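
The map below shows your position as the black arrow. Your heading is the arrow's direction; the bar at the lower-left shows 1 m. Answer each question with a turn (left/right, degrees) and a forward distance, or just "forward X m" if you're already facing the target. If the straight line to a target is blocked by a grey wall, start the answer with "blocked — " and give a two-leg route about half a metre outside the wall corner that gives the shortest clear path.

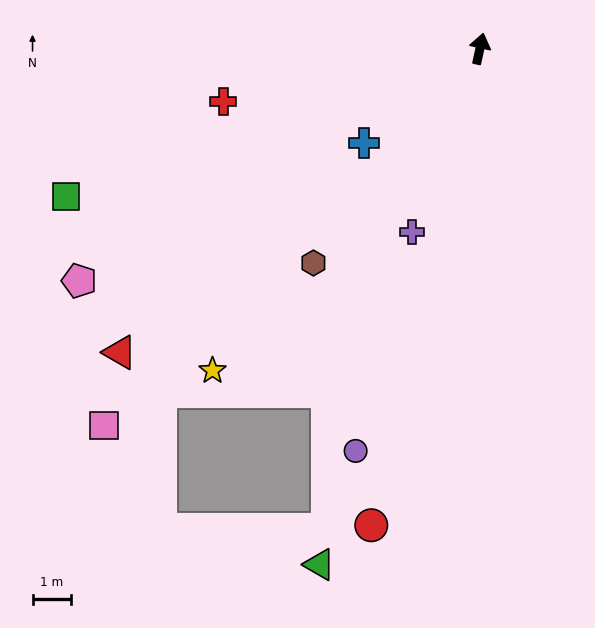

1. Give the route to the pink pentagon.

turn left 132°, forward 12.1 m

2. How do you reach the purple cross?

turn left 172°, forward 5.1 m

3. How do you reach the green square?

turn left 122°, forward 11.5 m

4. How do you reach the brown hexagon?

turn left 155°, forward 7.1 m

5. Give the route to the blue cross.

turn left 142°, forward 3.9 m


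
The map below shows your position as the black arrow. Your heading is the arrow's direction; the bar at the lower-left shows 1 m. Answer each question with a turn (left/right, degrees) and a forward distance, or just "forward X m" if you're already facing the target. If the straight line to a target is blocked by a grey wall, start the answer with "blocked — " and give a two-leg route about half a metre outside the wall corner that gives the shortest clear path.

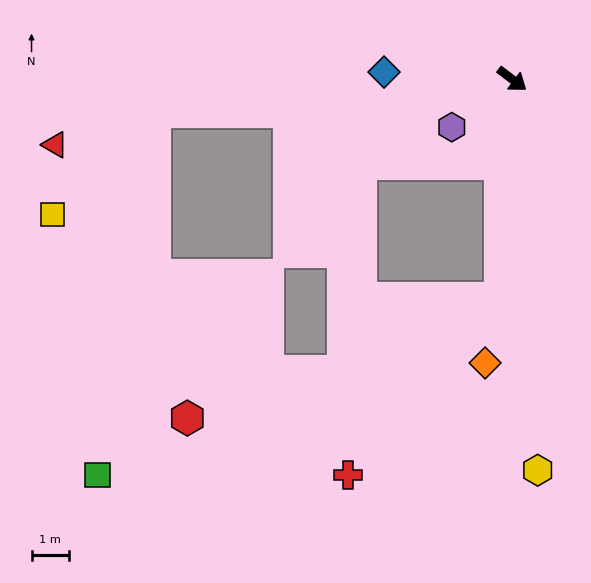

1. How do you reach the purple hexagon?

turn right 105°, forward 2.1 m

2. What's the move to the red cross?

blocked — turn right 56°, forward 5.9 m, then turn right 38°, forward 6.2 m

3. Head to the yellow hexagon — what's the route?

turn right 49°, forward 10.5 m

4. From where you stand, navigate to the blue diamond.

turn right 146°, forward 3.4 m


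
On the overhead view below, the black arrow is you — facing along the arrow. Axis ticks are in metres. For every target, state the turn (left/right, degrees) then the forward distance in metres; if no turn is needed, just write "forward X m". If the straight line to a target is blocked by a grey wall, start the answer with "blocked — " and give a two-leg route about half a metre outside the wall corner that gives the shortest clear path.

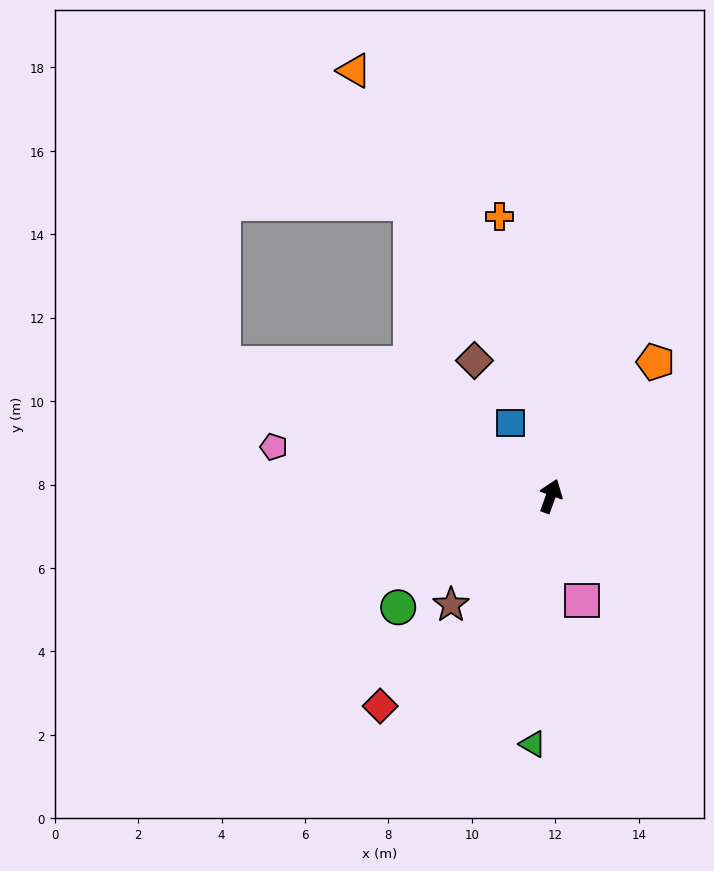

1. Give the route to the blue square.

turn left 49°, forward 2.0 m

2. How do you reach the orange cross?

turn left 30°, forward 6.8 m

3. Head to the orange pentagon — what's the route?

turn right 18°, forward 4.1 m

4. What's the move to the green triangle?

turn right 164°, forward 6.0 m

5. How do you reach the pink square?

turn right 143°, forward 2.6 m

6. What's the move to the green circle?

turn left 146°, forward 4.5 m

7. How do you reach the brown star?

turn left 157°, forward 3.5 m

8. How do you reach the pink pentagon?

turn left 100°, forward 6.7 m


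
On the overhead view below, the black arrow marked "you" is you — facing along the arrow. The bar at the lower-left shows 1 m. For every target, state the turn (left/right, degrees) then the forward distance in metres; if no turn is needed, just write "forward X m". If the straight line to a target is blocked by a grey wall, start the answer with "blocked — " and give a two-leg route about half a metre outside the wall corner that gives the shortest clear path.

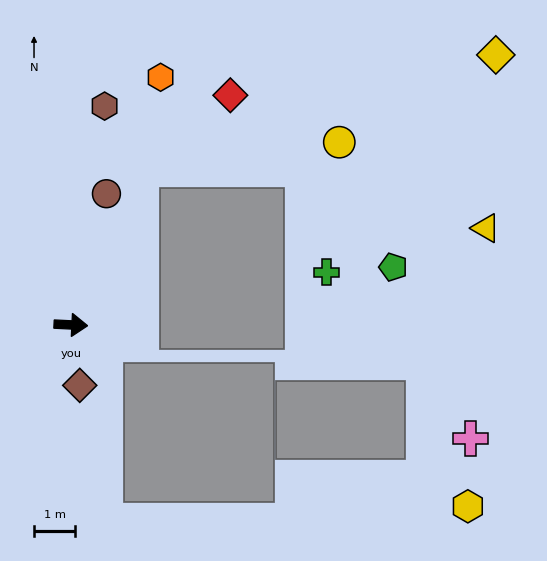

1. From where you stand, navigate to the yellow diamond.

blocked — turn left 68°, forward 4.1 m, then turn right 47°, forward 9.0 m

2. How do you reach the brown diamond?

turn right 79°, forward 1.5 m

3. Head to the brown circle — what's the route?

turn left 78°, forward 3.3 m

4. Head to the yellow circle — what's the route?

blocked — turn left 68°, forward 4.1 m, then turn right 57°, forward 4.8 m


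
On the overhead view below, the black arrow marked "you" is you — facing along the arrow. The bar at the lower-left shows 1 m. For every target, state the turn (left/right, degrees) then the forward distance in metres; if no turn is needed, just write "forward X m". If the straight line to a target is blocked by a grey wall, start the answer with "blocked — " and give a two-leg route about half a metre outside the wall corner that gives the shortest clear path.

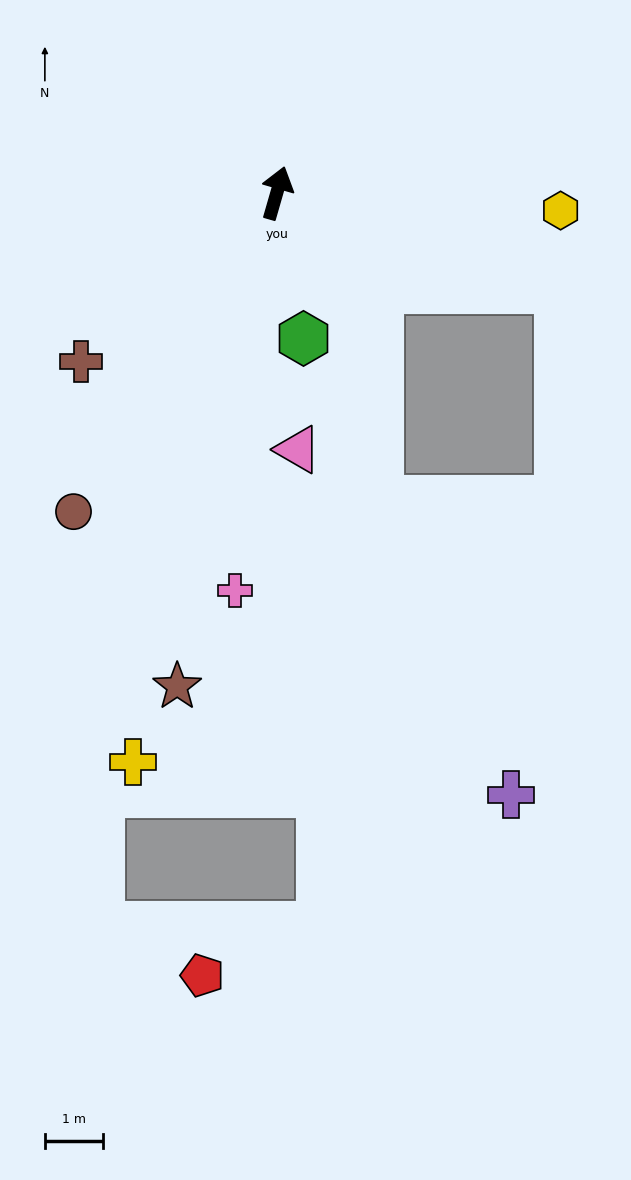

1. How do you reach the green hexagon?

turn right 154°, forward 2.5 m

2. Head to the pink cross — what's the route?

turn right 170°, forward 6.9 m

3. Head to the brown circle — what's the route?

turn left 164°, forward 6.5 m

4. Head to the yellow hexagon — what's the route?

turn right 77°, forward 4.9 m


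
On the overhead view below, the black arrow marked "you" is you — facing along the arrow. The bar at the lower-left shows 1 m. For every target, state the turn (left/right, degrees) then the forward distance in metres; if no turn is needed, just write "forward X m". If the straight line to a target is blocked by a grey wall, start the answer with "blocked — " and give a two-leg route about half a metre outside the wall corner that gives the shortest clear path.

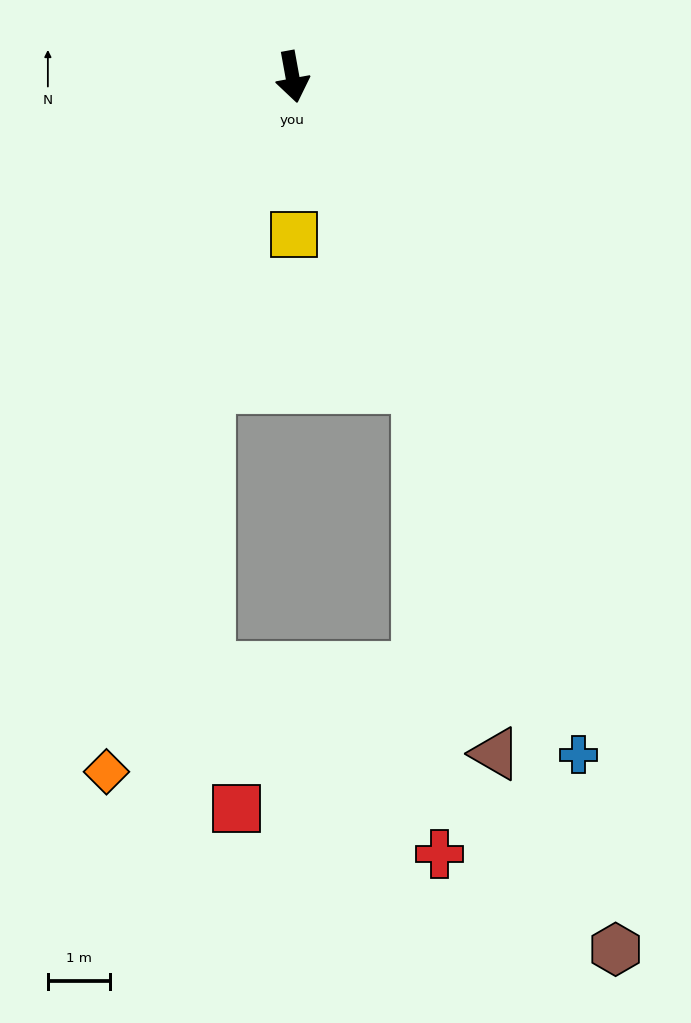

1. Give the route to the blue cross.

turn left 13°, forward 11.9 m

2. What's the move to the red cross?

blocked — turn left 12°, forward 5.4 m, then turn right 20°, forward 7.6 m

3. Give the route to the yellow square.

turn right 10°, forward 2.5 m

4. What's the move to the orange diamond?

turn right 25°, forward 11.6 m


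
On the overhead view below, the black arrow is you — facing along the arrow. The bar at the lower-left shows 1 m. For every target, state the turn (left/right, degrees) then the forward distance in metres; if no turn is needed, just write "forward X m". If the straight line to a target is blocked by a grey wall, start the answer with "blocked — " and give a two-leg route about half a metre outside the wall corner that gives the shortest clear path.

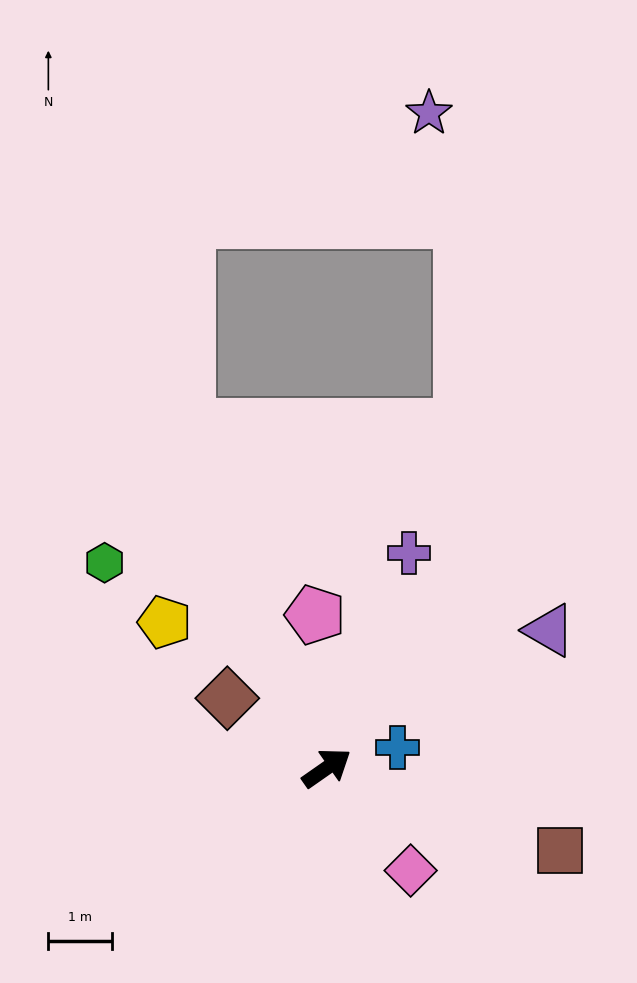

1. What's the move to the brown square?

turn right 54°, forward 3.9 m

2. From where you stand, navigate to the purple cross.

turn left 34°, forward 3.6 m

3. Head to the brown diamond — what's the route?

turn left 110°, forward 1.9 m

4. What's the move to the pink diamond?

turn right 86°, forward 2.1 m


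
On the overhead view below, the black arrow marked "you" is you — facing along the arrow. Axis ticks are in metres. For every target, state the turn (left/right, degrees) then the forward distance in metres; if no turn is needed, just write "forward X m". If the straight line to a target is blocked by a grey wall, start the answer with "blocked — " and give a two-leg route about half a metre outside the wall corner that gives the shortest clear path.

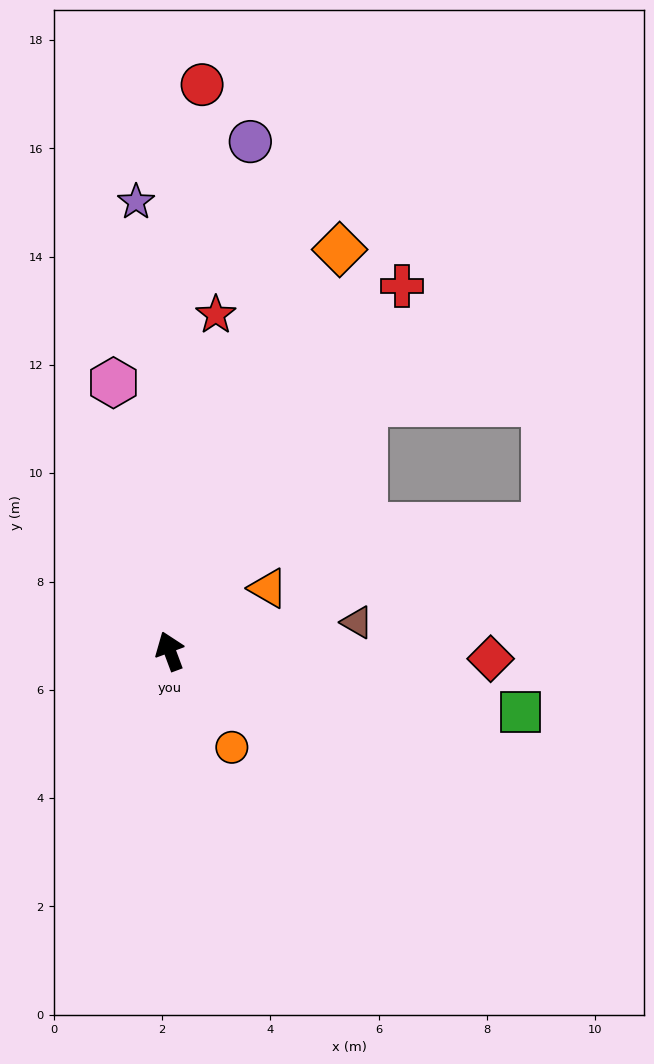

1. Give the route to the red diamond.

turn right 112°, forward 5.9 m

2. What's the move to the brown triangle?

turn right 102°, forward 3.5 m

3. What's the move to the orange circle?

turn right 168°, forward 2.1 m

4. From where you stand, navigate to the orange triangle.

turn right 78°, forward 2.2 m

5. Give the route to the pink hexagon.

turn right 9°, forward 5.1 m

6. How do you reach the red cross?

turn right 53°, forward 8.0 m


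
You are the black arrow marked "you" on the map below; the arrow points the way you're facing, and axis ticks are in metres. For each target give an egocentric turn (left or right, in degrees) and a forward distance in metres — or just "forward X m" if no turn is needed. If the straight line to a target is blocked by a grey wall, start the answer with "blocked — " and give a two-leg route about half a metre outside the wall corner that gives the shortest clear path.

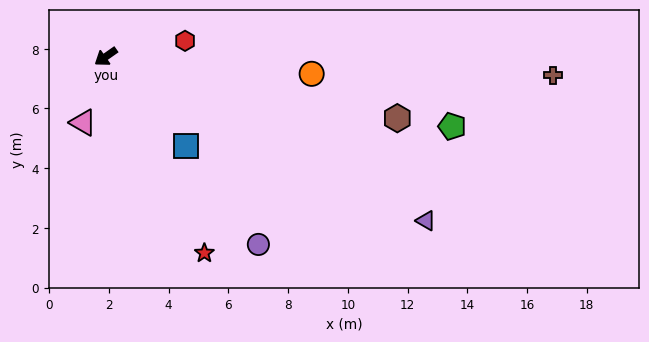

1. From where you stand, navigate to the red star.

turn left 82°, forward 7.4 m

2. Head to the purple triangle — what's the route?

turn left 118°, forward 12.0 m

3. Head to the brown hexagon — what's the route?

turn left 133°, forward 10.0 m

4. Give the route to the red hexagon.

turn left 156°, forward 2.7 m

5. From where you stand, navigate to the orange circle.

turn left 140°, forward 6.9 m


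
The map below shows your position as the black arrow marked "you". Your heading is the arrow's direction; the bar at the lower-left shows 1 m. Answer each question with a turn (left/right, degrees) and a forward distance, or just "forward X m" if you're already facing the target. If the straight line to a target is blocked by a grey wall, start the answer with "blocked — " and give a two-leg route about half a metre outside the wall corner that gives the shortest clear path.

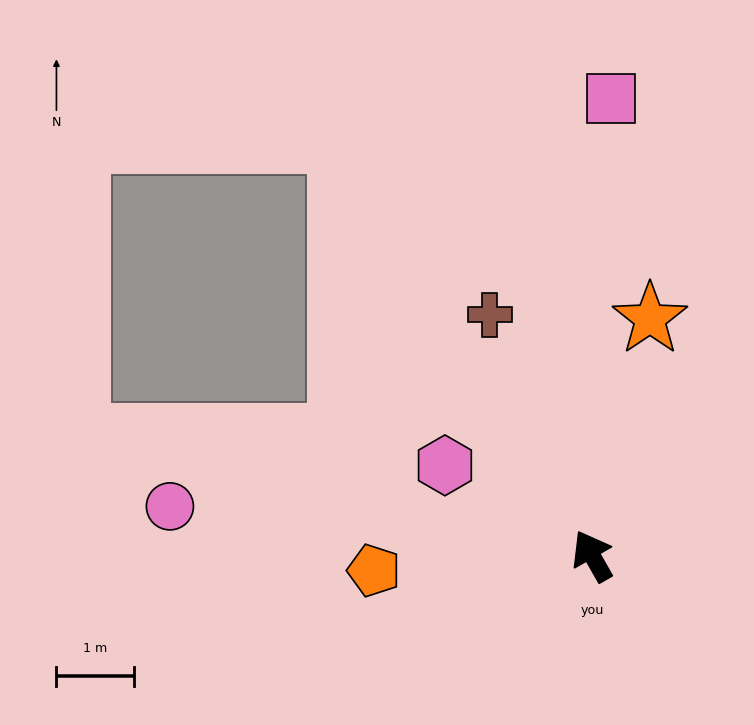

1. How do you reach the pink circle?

turn left 54°, forward 5.5 m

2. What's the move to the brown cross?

turn right 7°, forward 3.4 m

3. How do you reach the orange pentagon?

turn left 64°, forward 2.8 m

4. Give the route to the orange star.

turn right 43°, forward 3.2 m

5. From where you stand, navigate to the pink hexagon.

turn left 29°, forward 2.2 m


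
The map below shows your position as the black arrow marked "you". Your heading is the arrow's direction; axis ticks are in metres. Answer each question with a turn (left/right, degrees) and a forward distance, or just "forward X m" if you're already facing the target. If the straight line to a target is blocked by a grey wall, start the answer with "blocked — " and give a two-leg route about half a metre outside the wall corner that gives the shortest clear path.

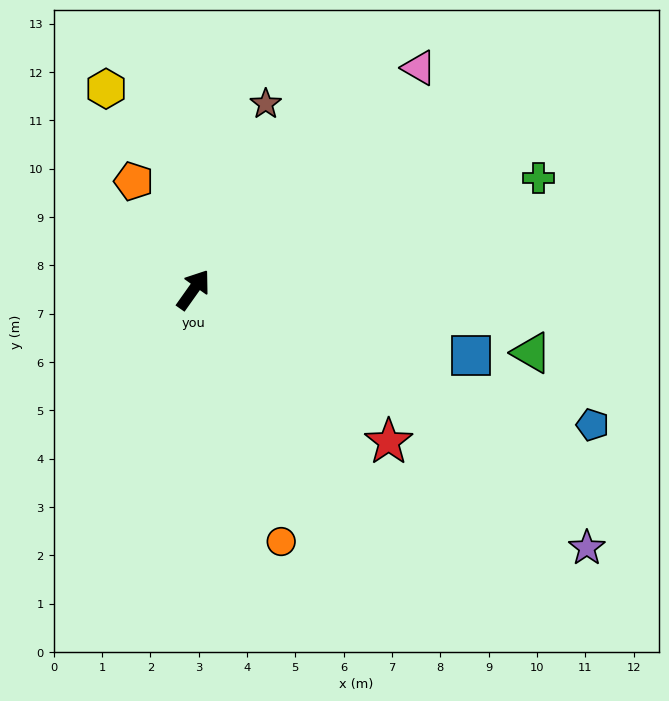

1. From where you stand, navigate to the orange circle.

turn right 125°, forward 5.5 m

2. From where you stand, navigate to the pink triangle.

turn right 10°, forward 6.5 m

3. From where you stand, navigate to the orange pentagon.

turn left 64°, forward 2.6 m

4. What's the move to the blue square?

turn right 68°, forward 5.9 m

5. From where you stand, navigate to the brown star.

turn left 14°, forward 4.1 m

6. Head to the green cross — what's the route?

turn right 37°, forward 7.5 m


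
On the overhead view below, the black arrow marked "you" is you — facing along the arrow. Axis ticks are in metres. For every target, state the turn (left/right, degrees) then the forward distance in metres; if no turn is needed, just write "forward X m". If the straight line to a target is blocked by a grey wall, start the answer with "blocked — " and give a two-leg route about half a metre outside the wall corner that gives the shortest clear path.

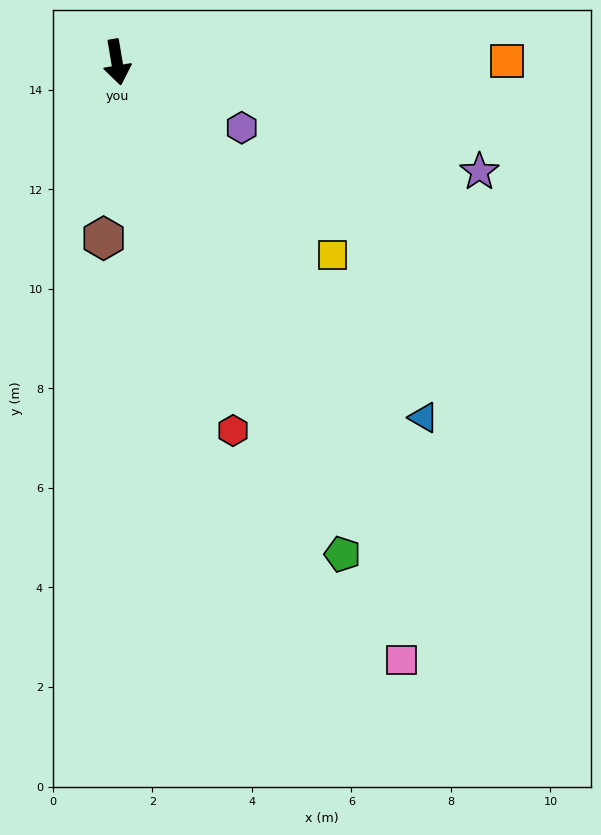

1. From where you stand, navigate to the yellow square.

turn left 39°, forward 5.8 m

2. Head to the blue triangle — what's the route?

turn left 31°, forward 9.4 m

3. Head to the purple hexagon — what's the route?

turn left 53°, forward 2.8 m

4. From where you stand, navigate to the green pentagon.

turn left 15°, forward 10.9 m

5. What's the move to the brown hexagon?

turn right 14°, forward 3.5 m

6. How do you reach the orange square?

turn left 81°, forward 7.8 m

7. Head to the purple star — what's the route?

turn left 64°, forward 7.6 m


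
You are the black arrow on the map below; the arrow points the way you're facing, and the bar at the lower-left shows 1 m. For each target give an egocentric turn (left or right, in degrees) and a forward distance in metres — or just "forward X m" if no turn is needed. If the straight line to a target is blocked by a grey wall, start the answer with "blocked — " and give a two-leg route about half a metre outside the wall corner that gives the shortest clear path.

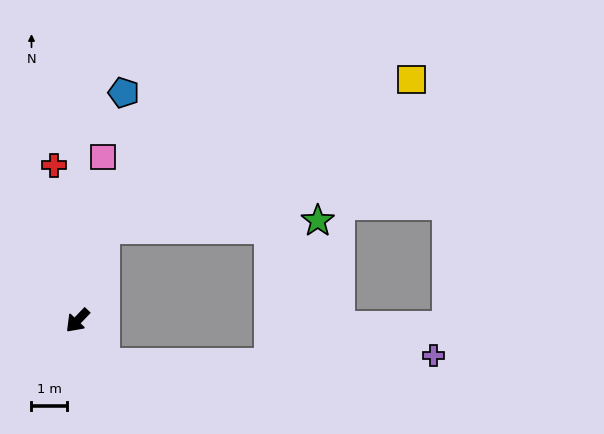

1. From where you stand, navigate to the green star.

blocked — turn right 153°, forward 2.7 m, then turn right 71°, forward 6.0 m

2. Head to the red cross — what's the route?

turn right 128°, forward 4.4 m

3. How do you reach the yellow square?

blocked — turn right 153°, forward 2.7 m, then turn right 47°, forward 9.6 m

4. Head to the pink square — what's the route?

turn right 145°, forward 4.7 m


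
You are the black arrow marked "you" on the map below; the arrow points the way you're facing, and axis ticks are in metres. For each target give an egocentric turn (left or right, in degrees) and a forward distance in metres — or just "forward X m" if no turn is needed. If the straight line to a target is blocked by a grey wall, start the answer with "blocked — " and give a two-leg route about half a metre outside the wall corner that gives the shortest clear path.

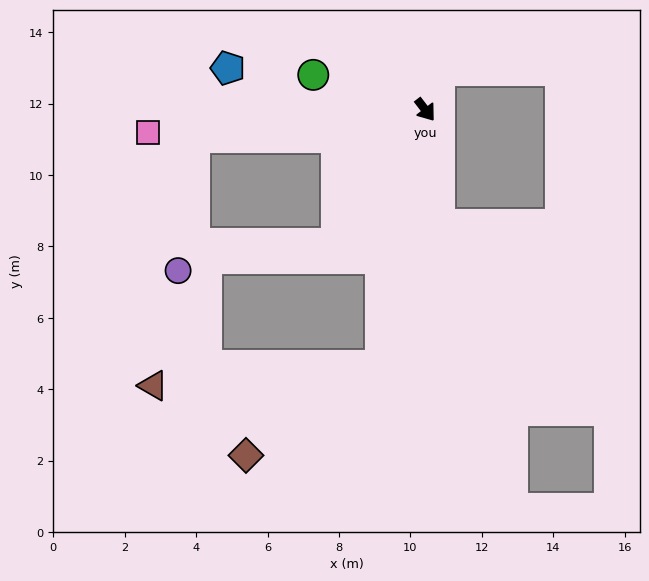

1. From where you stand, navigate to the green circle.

turn right 145°, forward 3.3 m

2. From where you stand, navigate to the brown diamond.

blocked — turn right 48°, forward 7.3 m, then turn right 46°, forward 4.5 m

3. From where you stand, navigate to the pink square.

turn right 123°, forward 7.8 m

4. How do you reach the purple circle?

blocked — turn right 121°, forward 6.5 m, then turn left 76°, forward 3.8 m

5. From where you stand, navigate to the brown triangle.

blocked — turn right 48°, forward 7.3 m, then turn right 74°, forward 6.4 m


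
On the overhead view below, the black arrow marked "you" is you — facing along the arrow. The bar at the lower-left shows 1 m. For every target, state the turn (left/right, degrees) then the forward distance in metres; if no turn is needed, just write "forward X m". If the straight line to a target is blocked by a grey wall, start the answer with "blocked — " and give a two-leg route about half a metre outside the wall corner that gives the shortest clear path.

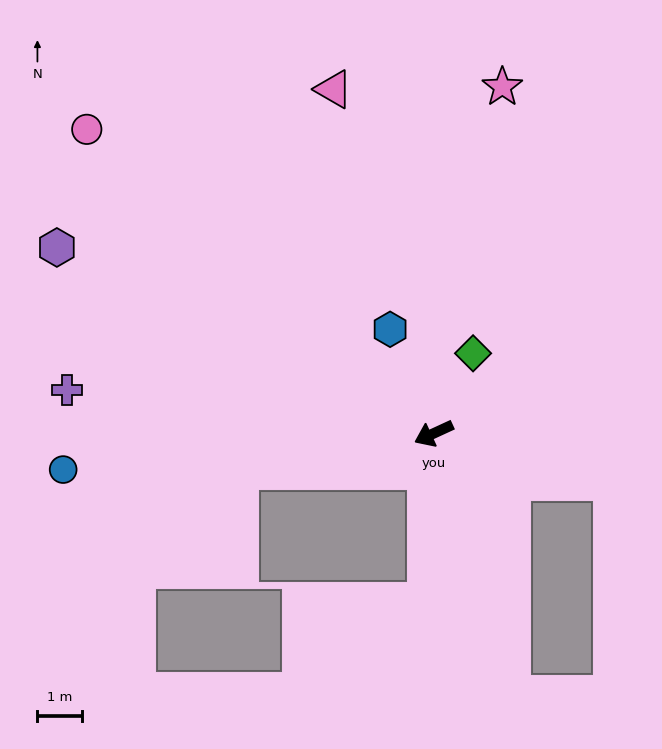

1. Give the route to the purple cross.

turn right 32°, forward 8.2 m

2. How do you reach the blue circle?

turn right 19°, forward 8.3 m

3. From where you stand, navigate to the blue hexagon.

turn right 92°, forward 2.5 m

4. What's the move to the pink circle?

turn right 66°, forward 10.3 m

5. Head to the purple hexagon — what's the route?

turn right 51°, forward 9.4 m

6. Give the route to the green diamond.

turn right 141°, forward 2.0 m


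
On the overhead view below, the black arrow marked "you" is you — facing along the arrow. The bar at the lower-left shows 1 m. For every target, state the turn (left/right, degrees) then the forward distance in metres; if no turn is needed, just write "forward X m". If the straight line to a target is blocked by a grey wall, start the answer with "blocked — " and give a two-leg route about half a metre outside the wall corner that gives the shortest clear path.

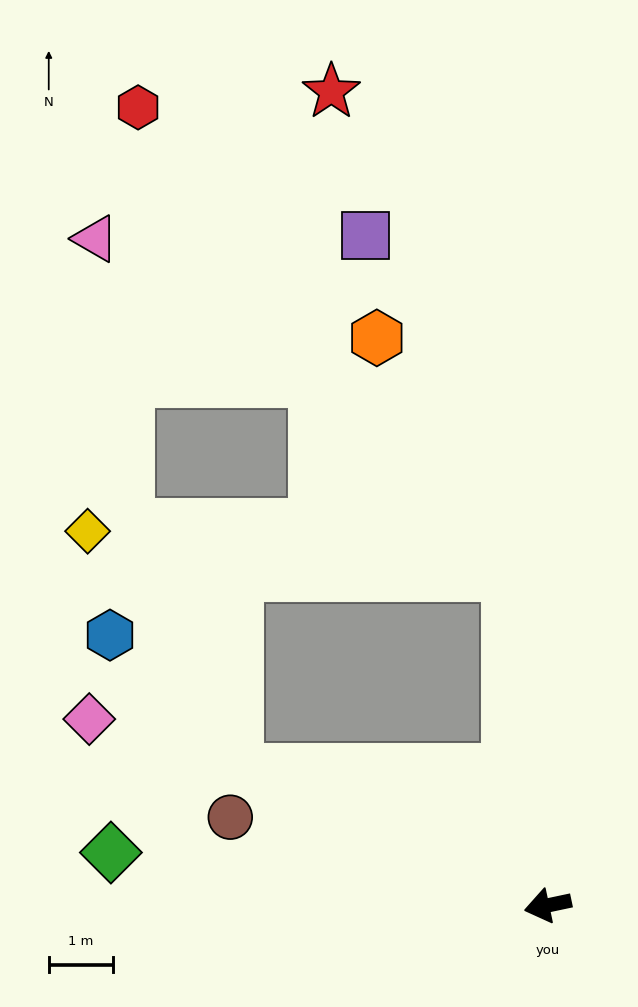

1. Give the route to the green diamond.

turn right 19°, forward 6.9 m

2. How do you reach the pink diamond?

turn right 34°, forward 7.8 m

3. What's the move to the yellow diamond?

blocked — turn right 95°, forward 5.2 m, then turn left 77°, forward 6.6 m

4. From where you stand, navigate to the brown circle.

turn right 27°, forward 5.2 m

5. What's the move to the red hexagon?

blocked — turn right 95°, forward 5.2 m, then turn left 31°, forward 9.3 m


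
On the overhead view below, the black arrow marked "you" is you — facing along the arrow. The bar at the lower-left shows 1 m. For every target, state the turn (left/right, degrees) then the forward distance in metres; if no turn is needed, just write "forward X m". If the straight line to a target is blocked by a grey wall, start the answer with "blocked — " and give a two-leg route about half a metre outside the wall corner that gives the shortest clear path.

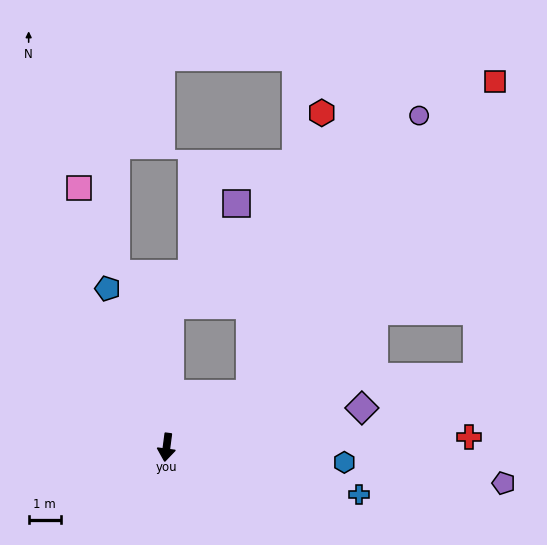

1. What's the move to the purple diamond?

turn left 109°, forward 6.2 m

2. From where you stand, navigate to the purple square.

blocked — turn right 174°, forward 4.4 m, then turn right 31°, forward 3.8 m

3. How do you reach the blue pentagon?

turn right 152°, forward 5.3 m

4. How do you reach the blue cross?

turn left 84°, forward 6.2 m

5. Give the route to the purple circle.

blocked — turn left 131°, forward 3.1 m, then turn left 25°, forward 10.1 m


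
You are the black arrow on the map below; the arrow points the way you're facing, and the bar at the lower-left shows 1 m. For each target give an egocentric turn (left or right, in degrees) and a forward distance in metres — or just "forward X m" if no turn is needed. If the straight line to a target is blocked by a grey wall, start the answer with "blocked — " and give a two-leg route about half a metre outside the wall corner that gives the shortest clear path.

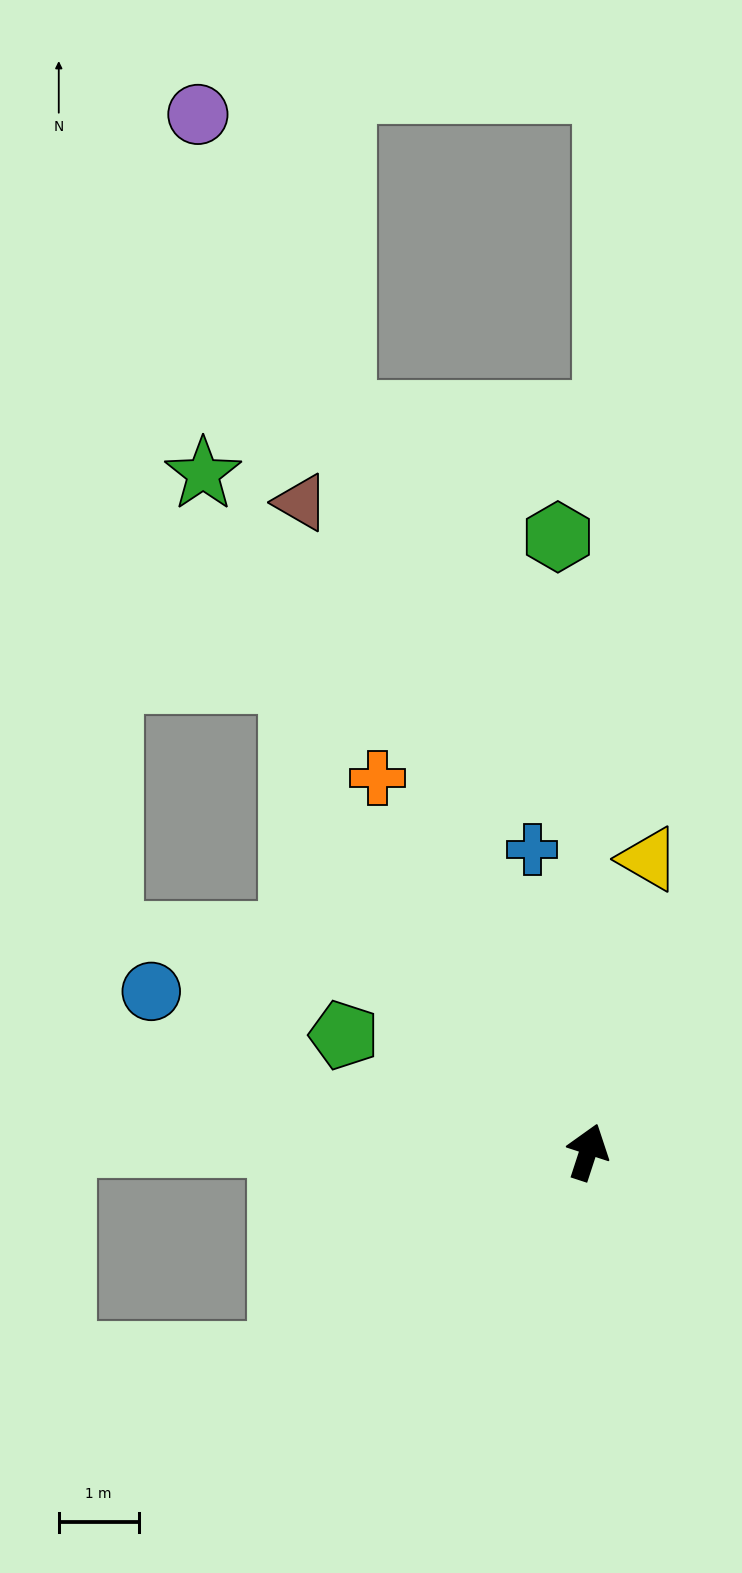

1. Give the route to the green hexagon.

turn left 21°, forward 7.7 m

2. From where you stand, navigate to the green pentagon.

turn left 82°, forward 3.4 m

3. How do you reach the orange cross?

turn left 47°, forward 5.4 m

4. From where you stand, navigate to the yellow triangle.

turn left 6°, forward 3.8 m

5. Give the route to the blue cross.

turn left 29°, forward 3.9 m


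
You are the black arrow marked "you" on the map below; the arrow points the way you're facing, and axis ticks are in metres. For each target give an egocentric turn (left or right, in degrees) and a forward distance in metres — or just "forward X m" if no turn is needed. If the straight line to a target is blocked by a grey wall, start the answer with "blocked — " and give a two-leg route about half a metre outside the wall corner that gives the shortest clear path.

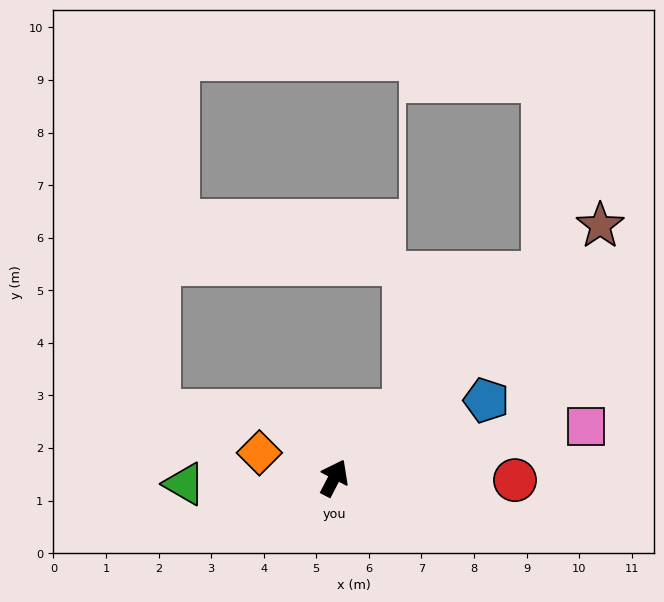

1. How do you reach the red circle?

turn right 63°, forward 3.4 m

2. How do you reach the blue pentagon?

turn right 36°, forward 3.2 m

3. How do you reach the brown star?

turn right 19°, forward 7.0 m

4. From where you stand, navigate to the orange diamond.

turn left 99°, forward 1.5 m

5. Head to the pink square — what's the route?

turn right 51°, forward 4.9 m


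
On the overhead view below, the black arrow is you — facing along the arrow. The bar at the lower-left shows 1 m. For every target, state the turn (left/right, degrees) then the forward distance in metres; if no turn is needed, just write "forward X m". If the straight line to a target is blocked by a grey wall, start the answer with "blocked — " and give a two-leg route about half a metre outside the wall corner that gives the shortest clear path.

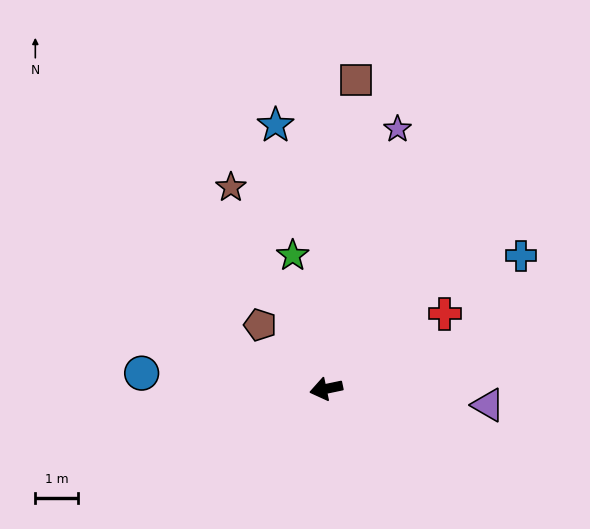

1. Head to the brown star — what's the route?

turn right 77°, forward 5.2 m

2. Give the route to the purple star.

turn right 117°, forward 6.3 m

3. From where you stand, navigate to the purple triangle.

turn left 162°, forward 3.8 m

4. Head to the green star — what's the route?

turn right 88°, forward 3.2 m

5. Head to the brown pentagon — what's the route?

turn right 56°, forward 2.2 m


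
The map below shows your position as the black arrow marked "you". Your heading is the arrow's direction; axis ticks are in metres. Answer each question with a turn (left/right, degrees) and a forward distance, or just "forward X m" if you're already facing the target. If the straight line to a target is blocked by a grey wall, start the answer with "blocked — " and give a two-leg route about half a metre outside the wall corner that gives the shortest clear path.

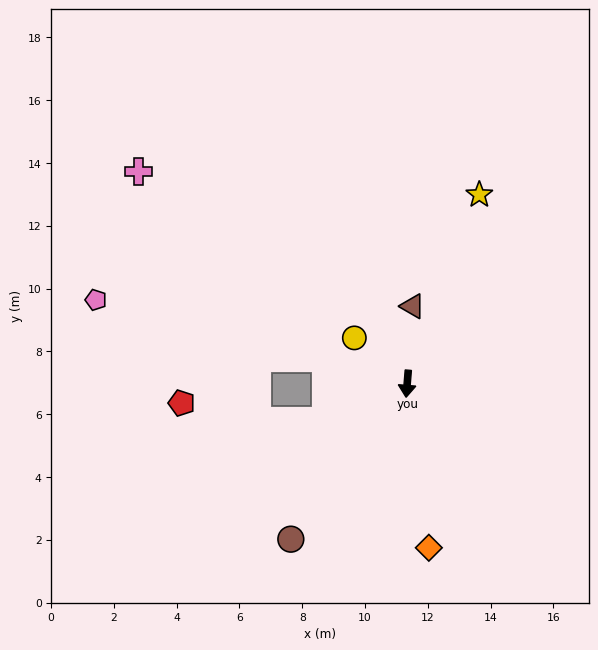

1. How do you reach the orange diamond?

turn left 12°, forward 5.3 m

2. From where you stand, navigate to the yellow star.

turn left 164°, forward 6.4 m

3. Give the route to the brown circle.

turn right 32°, forward 6.2 m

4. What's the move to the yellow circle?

turn right 126°, forward 2.2 m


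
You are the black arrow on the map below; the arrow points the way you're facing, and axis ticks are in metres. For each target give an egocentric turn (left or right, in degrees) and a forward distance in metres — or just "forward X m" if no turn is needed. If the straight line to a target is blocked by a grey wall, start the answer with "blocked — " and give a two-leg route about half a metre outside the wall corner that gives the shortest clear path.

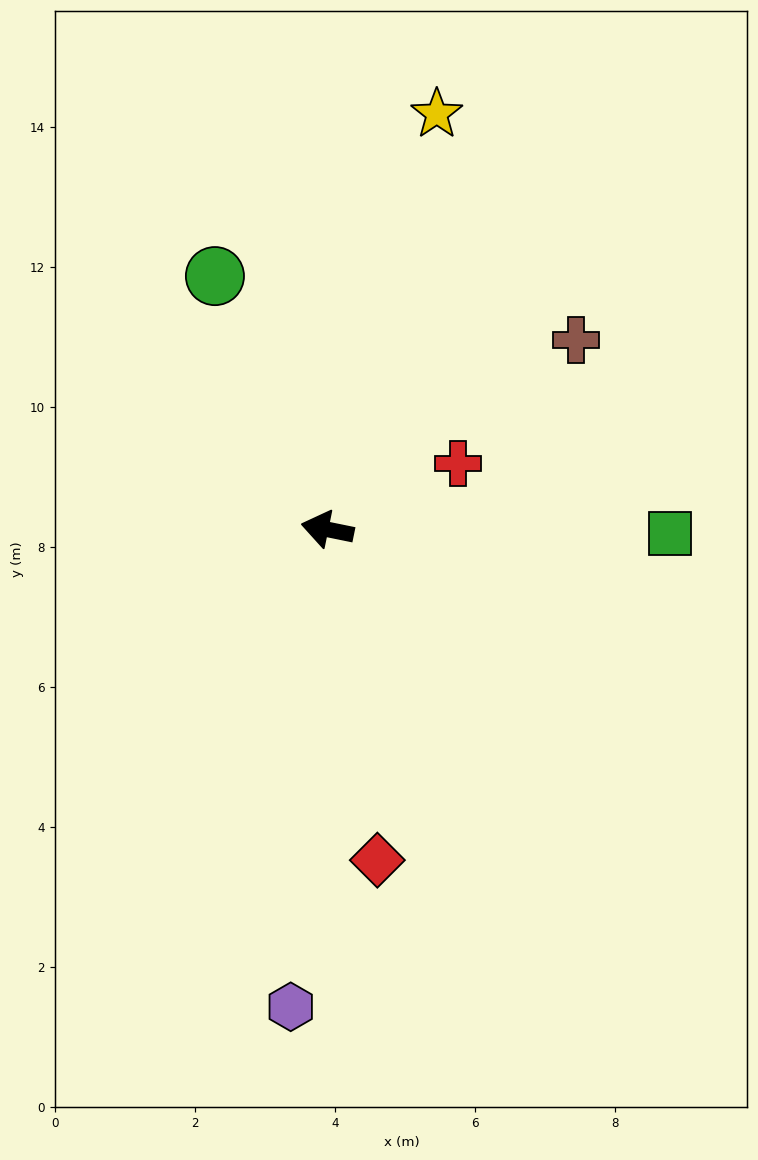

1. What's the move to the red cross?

turn right 142°, forward 2.1 m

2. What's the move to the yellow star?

turn right 93°, forward 6.1 m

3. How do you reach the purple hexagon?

turn left 97°, forward 6.8 m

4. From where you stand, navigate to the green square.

turn right 169°, forward 4.9 m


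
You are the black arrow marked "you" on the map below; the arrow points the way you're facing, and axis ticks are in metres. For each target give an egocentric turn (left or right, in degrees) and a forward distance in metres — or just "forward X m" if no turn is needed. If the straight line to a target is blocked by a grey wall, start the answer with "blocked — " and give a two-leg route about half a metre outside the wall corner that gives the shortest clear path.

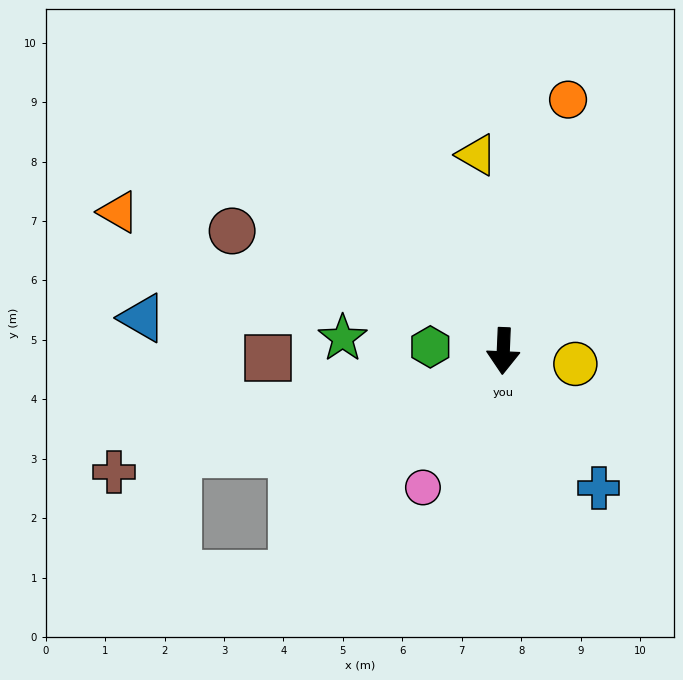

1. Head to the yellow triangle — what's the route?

turn right 170°, forward 3.3 m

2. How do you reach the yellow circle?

turn left 82°, forward 1.2 m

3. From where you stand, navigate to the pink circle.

turn right 28°, forward 2.7 m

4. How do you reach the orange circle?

turn left 168°, forward 4.4 m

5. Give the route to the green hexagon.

turn right 91°, forward 1.2 m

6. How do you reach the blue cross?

turn left 37°, forward 2.8 m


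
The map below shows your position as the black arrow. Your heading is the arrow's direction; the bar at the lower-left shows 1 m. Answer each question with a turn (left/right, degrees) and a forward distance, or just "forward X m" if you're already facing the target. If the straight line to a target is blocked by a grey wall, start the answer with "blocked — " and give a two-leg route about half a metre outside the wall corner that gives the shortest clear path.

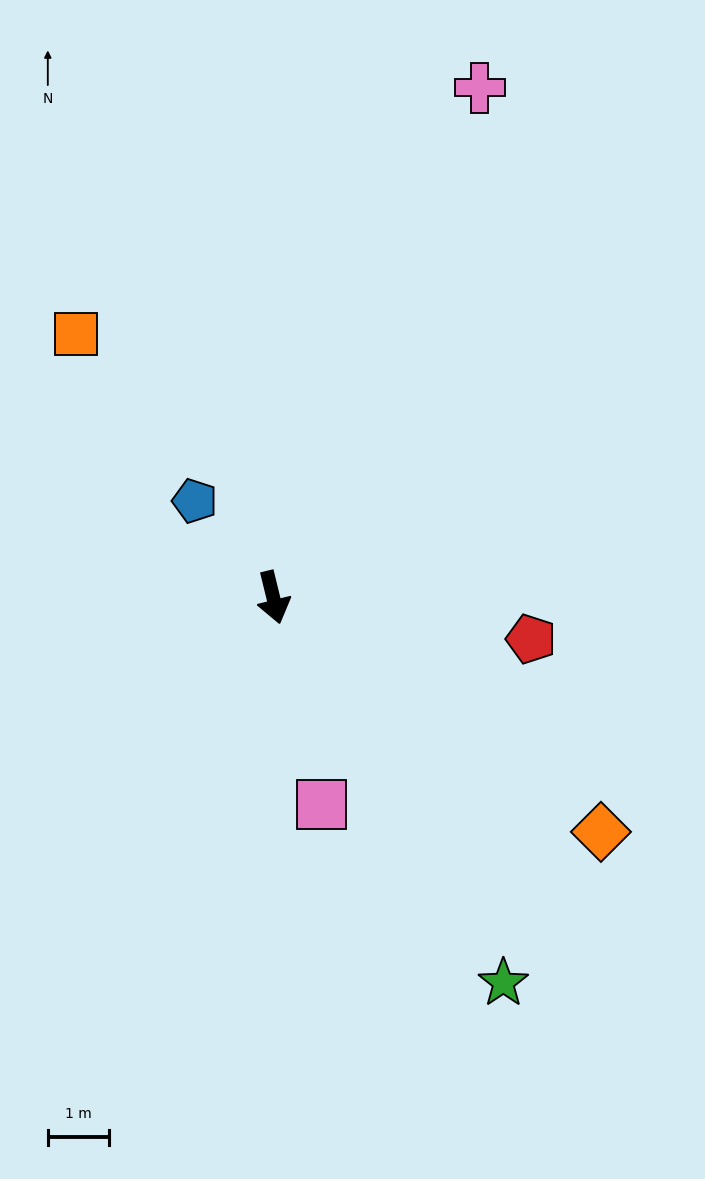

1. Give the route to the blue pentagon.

turn right 155°, forward 2.0 m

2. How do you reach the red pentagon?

turn left 67°, forward 4.3 m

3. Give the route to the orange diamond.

turn left 41°, forward 6.6 m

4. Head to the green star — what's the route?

turn left 17°, forward 7.3 m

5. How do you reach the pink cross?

turn left 144°, forward 9.0 m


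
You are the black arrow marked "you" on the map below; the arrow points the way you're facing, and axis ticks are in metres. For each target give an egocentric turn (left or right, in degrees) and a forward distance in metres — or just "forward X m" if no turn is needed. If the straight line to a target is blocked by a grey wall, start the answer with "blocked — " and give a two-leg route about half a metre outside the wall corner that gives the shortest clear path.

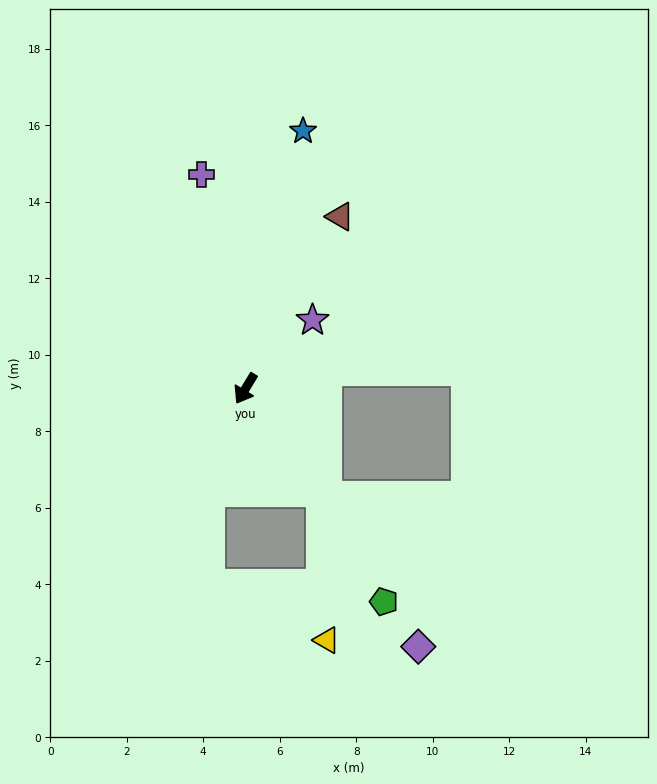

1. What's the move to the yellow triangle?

blocked — turn left 68°, forward 3.3 m, then turn right 35°, forward 3.9 m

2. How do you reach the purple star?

turn left 167°, forward 2.5 m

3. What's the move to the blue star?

turn right 161°, forward 6.9 m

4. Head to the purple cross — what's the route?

turn right 137°, forward 5.7 m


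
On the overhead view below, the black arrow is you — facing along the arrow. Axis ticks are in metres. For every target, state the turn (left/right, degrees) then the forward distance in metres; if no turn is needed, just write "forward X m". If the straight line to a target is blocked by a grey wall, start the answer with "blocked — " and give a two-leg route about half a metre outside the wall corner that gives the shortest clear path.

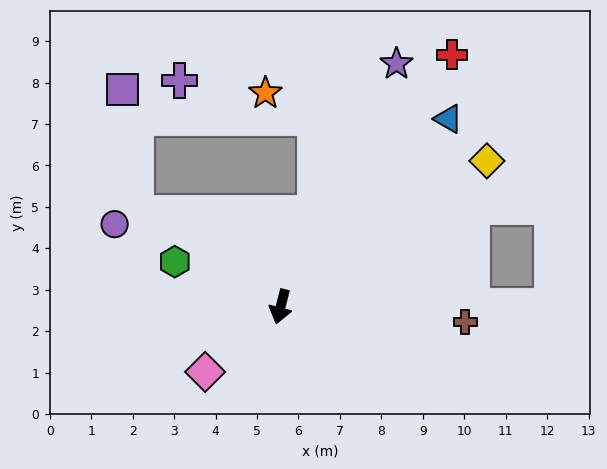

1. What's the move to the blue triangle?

turn left 153°, forward 6.1 m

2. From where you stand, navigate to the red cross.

turn left 160°, forward 7.4 m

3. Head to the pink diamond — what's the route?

turn right 35°, forward 2.4 m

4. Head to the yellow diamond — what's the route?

turn left 140°, forward 6.1 m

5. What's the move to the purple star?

turn left 169°, forward 6.5 m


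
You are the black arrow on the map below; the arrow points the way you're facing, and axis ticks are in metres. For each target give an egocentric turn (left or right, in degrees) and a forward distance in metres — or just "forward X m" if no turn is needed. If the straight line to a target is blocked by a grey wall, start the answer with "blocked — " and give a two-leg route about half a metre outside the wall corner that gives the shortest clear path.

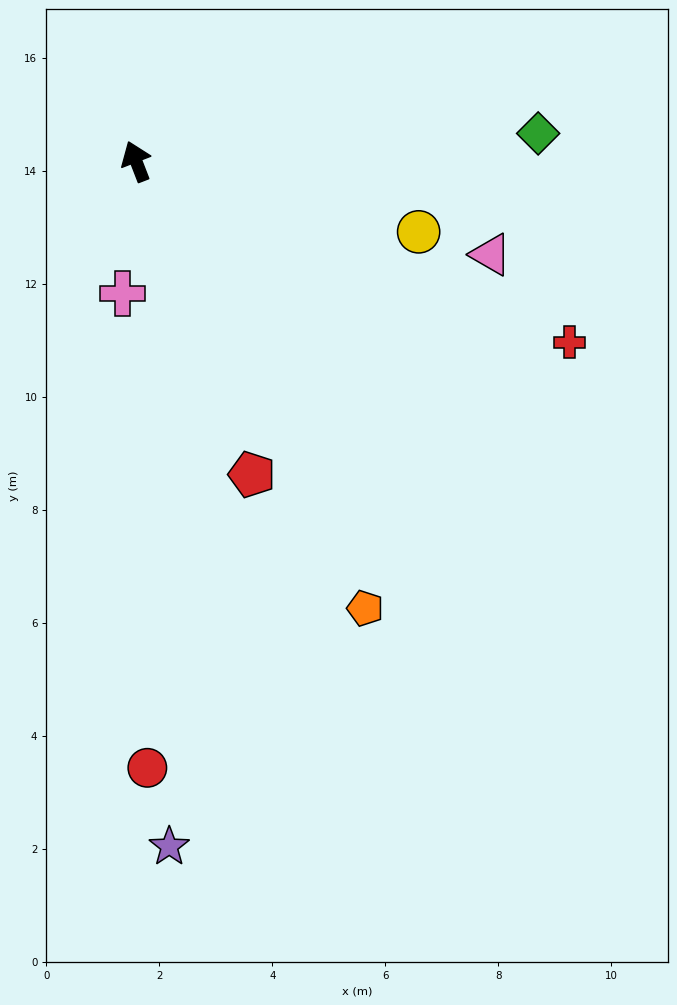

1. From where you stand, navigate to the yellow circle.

turn right 125°, forward 5.2 m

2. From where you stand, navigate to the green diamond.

turn right 107°, forward 7.1 m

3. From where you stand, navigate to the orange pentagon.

turn right 174°, forward 8.9 m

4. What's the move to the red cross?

turn right 134°, forward 8.3 m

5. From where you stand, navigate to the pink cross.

turn left 153°, forward 2.3 m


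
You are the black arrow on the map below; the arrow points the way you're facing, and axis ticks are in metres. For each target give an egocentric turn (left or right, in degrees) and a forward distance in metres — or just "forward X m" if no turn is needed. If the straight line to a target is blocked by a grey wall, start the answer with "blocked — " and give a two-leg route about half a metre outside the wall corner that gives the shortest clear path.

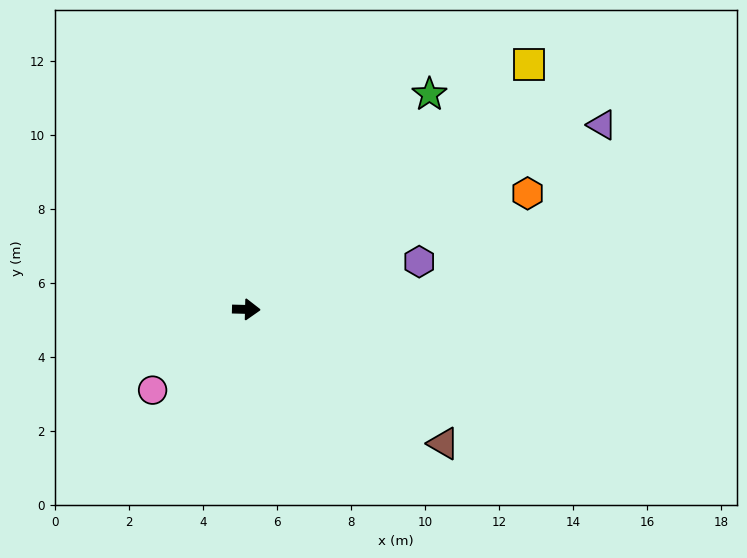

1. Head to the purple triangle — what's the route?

turn left 29°, forward 10.8 m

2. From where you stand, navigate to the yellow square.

turn left 42°, forward 10.1 m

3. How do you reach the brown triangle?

turn right 33°, forward 6.4 m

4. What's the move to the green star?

turn left 51°, forward 7.6 m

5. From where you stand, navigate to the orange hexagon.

turn left 24°, forward 8.2 m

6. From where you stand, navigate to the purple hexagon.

turn left 17°, forward 4.8 m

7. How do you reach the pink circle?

turn right 138°, forward 3.3 m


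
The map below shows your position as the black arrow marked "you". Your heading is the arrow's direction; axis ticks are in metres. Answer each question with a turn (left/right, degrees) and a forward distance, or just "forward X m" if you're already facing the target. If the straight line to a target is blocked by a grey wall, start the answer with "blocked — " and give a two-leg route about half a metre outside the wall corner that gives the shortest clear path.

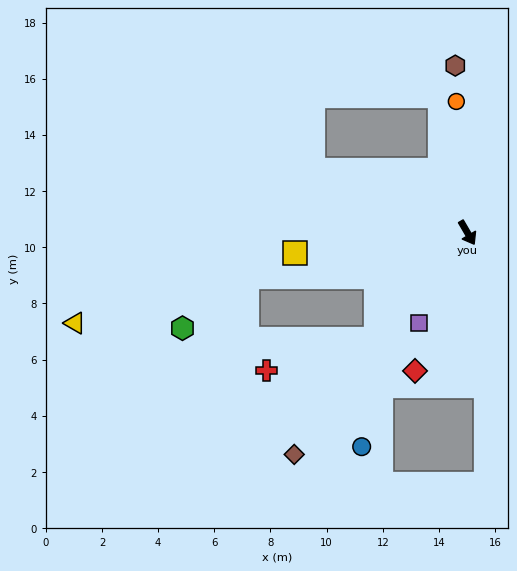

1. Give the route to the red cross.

blocked — turn right 71°, forward 5.0 m, then turn right 33°, forward 4.1 m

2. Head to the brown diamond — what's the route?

turn right 68°, forward 10.0 m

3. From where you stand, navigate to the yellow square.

turn right 114°, forward 6.2 m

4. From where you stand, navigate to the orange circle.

turn left 155°, forward 4.7 m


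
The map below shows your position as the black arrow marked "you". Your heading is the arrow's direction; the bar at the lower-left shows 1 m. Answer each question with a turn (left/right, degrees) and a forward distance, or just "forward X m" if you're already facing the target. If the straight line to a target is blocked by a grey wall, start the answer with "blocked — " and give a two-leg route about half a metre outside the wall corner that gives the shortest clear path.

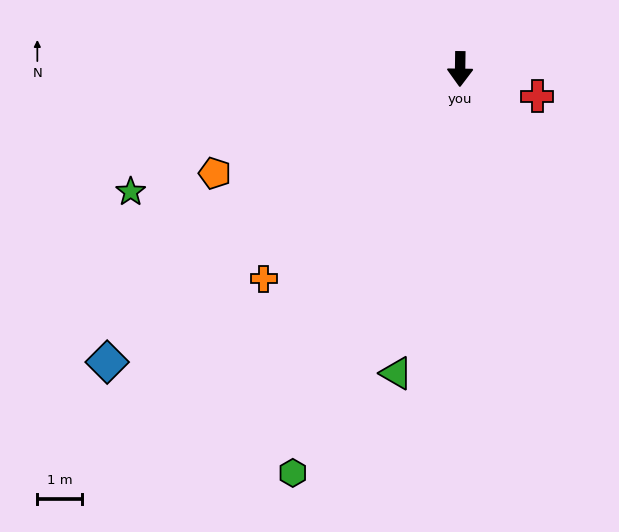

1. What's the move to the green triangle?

turn right 11°, forward 7.0 m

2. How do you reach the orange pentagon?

turn right 66°, forward 6.0 m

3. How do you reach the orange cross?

turn right 42°, forward 6.4 m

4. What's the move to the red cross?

turn left 71°, forward 1.8 m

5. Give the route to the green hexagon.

turn right 22°, forward 9.8 m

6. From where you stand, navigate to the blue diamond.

turn right 49°, forward 10.3 m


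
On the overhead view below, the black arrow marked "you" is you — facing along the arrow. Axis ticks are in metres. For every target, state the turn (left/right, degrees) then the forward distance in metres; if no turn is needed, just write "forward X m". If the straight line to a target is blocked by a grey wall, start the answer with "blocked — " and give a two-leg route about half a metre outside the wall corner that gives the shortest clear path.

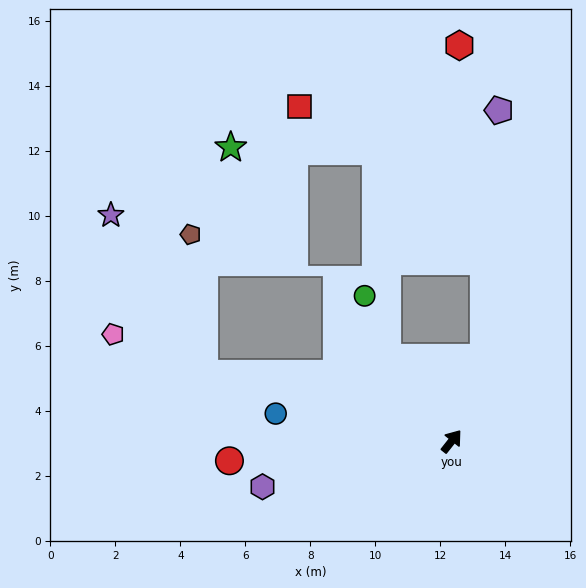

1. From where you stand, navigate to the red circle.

turn left 133°, forward 6.9 m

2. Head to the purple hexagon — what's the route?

turn left 142°, forward 6.0 m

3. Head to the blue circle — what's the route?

turn left 119°, forward 5.5 m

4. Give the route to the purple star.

blocked — turn left 113°, forward 7.9 m, then turn right 44°, forward 5.6 m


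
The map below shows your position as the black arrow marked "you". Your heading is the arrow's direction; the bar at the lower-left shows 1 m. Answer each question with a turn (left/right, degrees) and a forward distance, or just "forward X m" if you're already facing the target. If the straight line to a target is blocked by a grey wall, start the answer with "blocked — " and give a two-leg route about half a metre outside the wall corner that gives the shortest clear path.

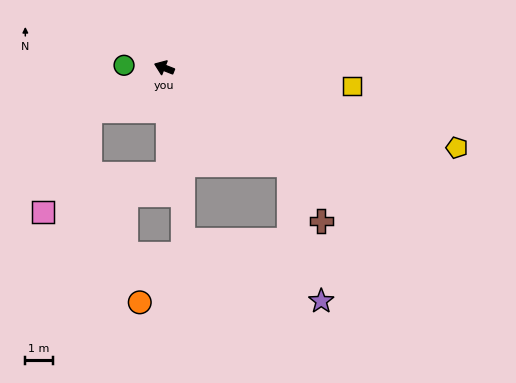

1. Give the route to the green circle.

turn left 18°, forward 1.5 m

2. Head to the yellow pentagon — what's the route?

turn right 174°, forward 11.1 m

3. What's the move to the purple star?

blocked — turn left 163°, forward 5.8 m, then turn right 38°, forward 5.1 m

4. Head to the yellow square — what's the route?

turn right 164°, forward 6.9 m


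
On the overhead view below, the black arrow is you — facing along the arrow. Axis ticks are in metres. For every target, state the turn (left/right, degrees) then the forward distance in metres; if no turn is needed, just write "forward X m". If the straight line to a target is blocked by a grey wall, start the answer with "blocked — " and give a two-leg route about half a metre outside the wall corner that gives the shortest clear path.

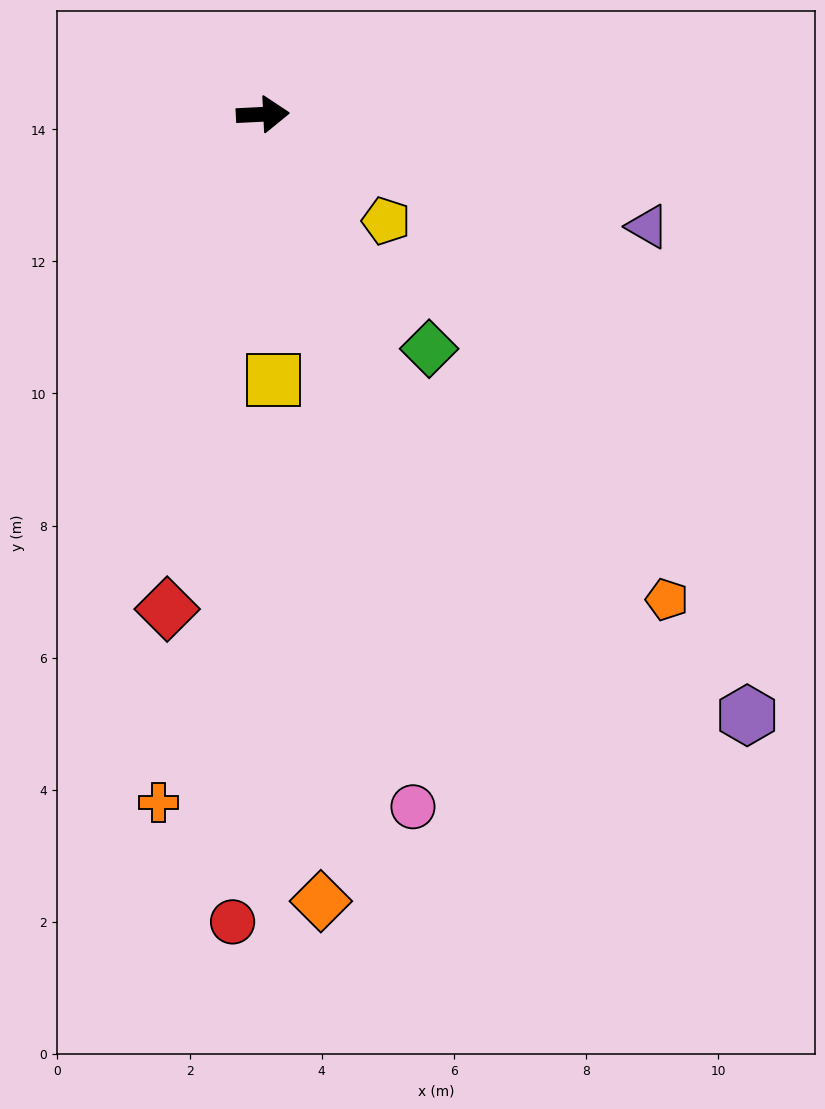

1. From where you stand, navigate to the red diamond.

turn right 104°, forward 7.6 m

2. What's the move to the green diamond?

turn right 57°, forward 4.4 m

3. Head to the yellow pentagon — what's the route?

turn right 44°, forward 2.5 m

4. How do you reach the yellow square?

turn right 91°, forward 4.0 m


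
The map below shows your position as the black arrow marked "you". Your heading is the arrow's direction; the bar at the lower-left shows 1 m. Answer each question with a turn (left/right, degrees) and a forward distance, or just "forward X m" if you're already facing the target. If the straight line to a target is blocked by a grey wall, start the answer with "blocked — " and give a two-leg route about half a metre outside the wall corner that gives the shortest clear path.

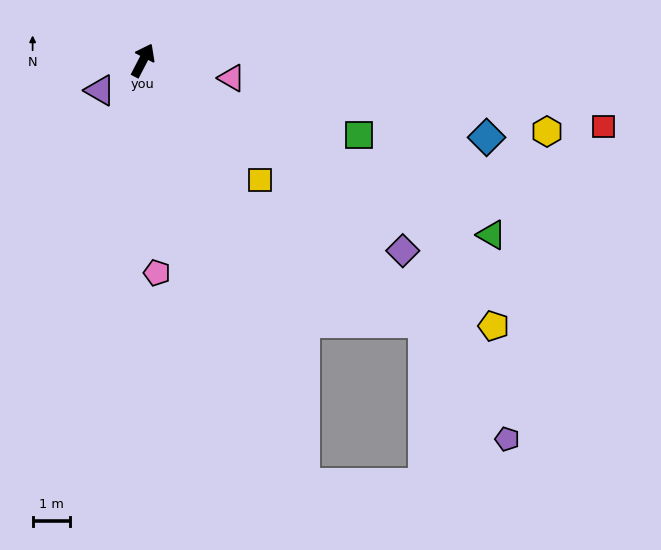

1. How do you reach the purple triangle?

turn left 152°, forward 1.4 m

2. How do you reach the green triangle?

turn right 89°, forward 10.5 m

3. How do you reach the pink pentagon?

turn right 149°, forward 5.7 m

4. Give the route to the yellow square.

turn right 108°, forward 4.5 m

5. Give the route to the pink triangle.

turn right 74°, forward 2.4 m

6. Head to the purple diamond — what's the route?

turn right 99°, forward 8.7 m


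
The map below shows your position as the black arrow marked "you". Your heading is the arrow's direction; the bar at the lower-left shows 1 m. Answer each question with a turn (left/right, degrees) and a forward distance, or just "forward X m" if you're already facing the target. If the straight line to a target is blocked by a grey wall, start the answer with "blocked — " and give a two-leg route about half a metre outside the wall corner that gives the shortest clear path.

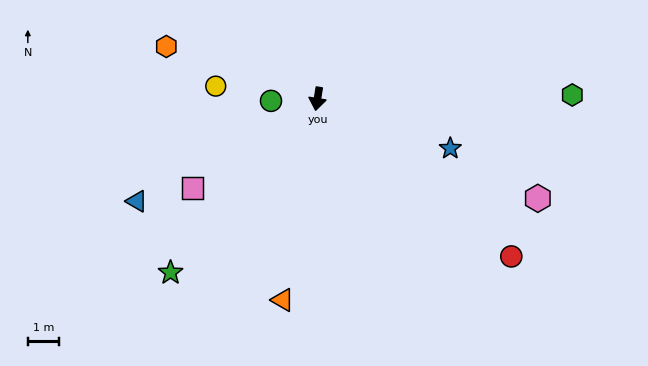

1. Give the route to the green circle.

turn right 78°, forward 1.5 m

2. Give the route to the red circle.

turn left 60°, forward 7.9 m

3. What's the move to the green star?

turn right 31°, forward 7.2 m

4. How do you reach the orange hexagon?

turn right 100°, forward 5.1 m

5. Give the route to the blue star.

turn left 79°, forward 4.5 m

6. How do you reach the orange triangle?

forward 6.5 m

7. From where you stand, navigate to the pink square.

turn right 45°, forward 4.9 m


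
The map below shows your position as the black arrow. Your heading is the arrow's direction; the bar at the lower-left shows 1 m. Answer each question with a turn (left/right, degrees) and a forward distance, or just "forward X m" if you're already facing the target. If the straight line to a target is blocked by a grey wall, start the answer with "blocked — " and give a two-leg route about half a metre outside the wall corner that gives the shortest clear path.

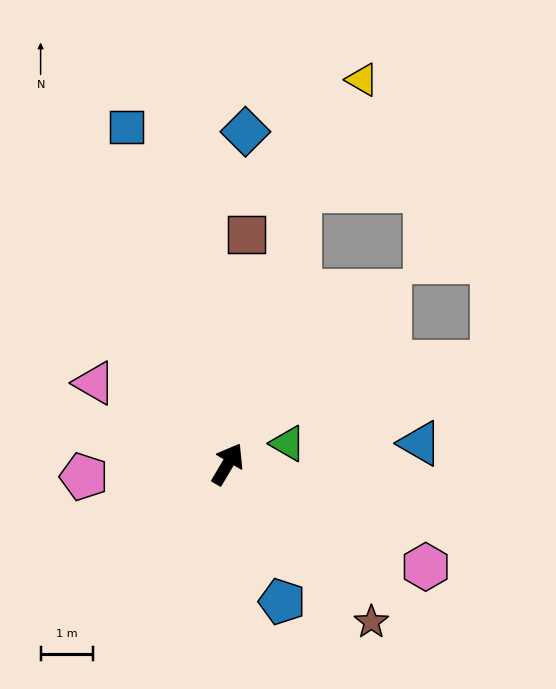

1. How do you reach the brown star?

turn right 107°, forward 4.1 m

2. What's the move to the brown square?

turn left 26°, forward 4.4 m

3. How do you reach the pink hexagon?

turn right 87°, forward 4.2 m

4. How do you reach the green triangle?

turn right 41°, forward 1.2 m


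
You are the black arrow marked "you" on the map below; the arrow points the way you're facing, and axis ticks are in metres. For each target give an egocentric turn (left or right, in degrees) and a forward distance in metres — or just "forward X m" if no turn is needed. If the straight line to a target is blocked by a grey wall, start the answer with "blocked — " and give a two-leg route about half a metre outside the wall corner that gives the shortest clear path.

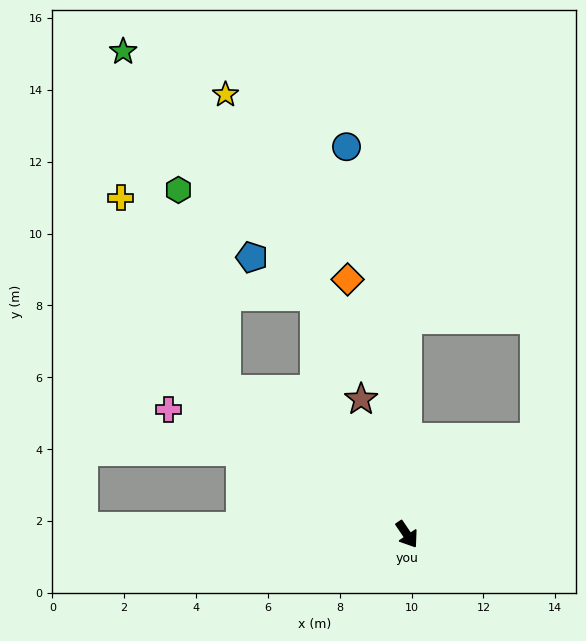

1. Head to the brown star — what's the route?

turn left 165°, forward 4.0 m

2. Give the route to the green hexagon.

blocked — turn right 163°, forward 6.5 m, then turn right 38°, forward 5.7 m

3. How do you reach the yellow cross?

blocked — turn right 163°, forward 6.5 m, then turn right 23°, forward 6.1 m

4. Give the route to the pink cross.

turn right 152°, forward 7.5 m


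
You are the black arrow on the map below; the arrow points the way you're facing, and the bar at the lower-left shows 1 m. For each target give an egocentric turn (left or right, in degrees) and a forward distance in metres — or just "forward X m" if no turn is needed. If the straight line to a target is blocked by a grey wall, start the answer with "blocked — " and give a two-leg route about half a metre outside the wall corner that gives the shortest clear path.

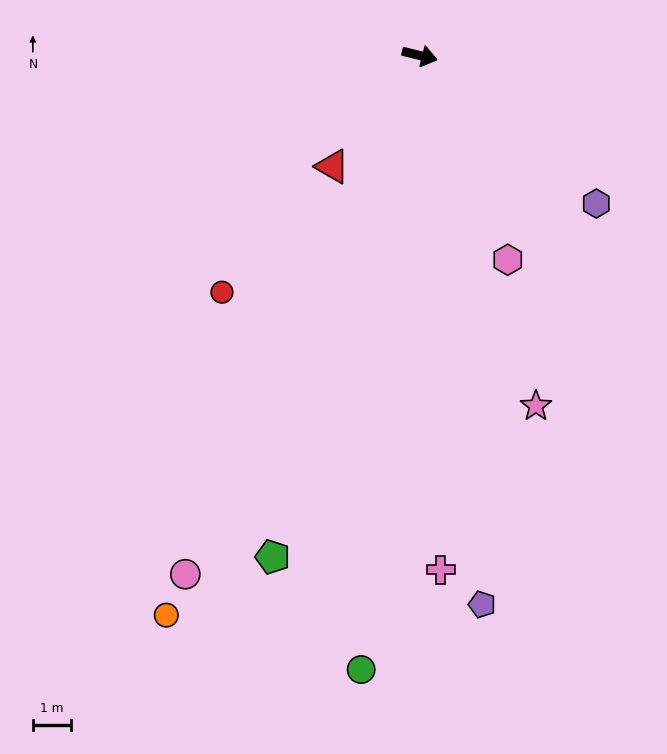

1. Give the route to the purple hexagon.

turn right 26°, forward 6.0 m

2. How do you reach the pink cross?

turn right 74°, forward 13.3 m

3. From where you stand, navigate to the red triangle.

turn right 114°, forward 3.7 m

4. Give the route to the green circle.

turn right 81°, forward 16.0 m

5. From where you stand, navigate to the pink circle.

turn right 100°, forward 14.8 m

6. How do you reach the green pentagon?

turn right 92°, forward 13.5 m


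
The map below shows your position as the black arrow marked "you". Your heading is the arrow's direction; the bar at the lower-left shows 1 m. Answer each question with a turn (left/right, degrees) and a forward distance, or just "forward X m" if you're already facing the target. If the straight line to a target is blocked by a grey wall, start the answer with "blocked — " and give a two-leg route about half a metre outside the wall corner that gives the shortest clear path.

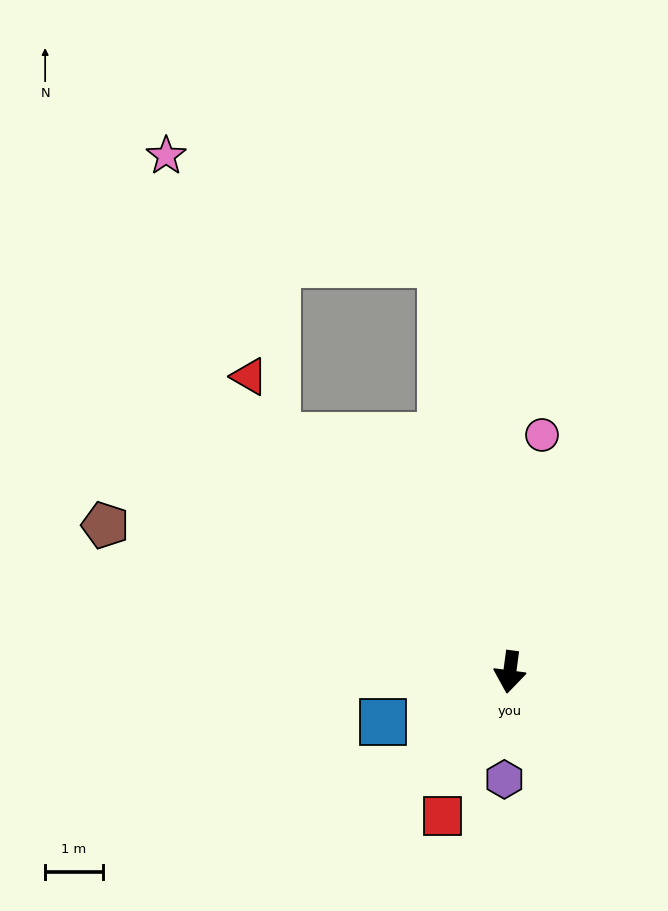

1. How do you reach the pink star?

blocked — turn right 163°, forward 7.2 m, then turn left 59°, forward 5.1 m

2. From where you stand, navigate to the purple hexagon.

turn left 5°, forward 1.9 m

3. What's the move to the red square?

turn right 18°, forward 2.7 m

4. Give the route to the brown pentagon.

turn right 102°, forward 7.4 m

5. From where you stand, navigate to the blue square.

turn right 61°, forward 2.3 m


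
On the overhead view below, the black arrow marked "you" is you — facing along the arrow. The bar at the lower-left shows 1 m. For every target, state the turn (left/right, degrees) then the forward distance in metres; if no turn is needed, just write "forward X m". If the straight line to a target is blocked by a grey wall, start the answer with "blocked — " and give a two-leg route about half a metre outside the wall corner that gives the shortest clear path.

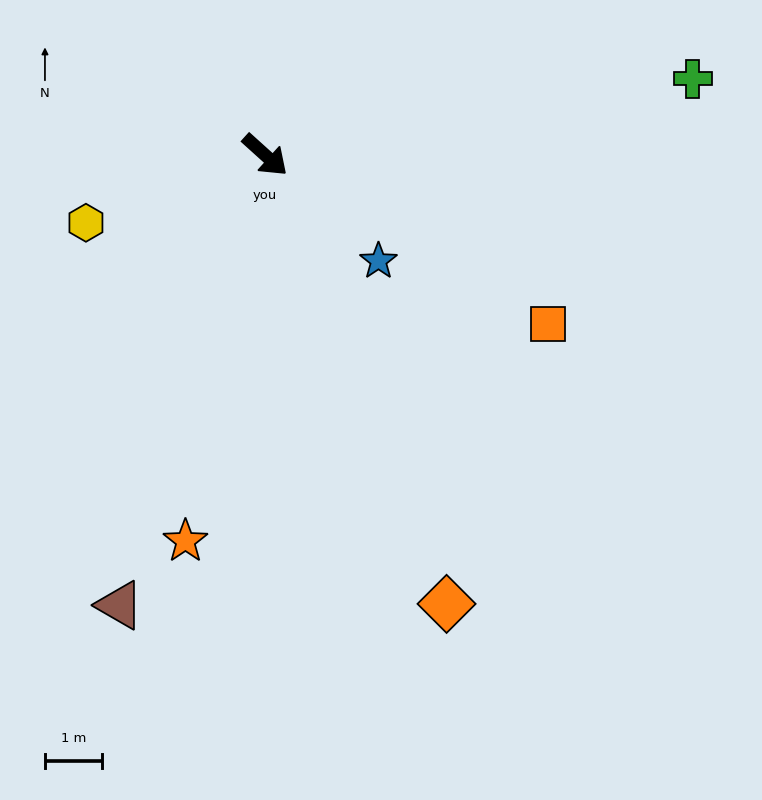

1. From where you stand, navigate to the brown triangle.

turn right 66°, forward 8.2 m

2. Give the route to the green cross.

turn left 52°, forward 7.6 m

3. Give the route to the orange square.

turn left 11°, forward 5.7 m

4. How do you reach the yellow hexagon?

turn right 117°, forward 3.3 m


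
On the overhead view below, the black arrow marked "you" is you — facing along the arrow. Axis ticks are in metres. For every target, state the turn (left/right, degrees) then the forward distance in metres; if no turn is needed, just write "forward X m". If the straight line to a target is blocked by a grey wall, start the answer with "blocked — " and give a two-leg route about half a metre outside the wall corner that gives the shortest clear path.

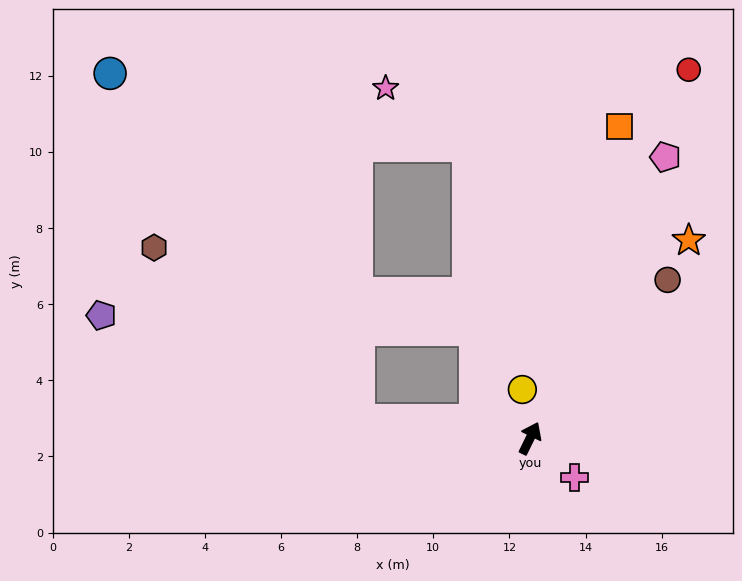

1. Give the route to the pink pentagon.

forward 8.2 m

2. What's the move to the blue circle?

blocked — turn left 110°, forward 4.5 m, then turn right 48°, forward 11.2 m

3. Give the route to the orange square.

turn left 10°, forward 8.5 m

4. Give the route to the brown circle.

turn right 15°, forward 5.5 m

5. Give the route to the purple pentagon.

blocked — turn left 110°, forward 4.5 m, then turn right 16°, forward 7.3 m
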